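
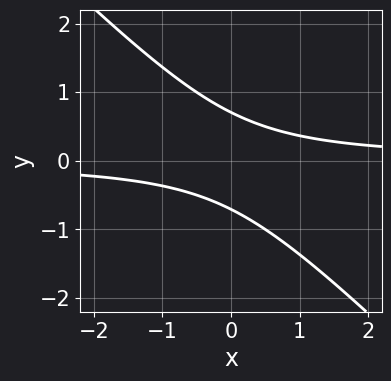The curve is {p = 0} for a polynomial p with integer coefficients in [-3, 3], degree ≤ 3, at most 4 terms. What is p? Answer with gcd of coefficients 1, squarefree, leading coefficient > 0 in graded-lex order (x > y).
2*x*y + 2*y^2 - 1

First, the degree is 2 — no degree-1 curve has this shape.
Then, observable constraints: it misses every integer gridline on the x-axis.
Finally, together with the visible shape, these determine p as stated.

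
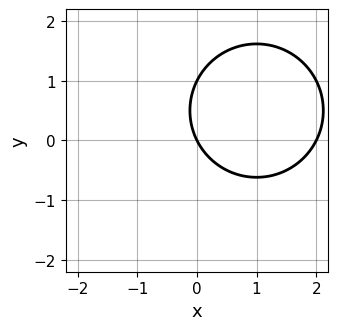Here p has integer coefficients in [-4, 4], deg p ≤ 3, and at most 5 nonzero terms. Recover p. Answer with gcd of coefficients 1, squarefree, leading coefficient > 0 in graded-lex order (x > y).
(a) deg p = 2. No degree-1 curve has this shape.
(b) Checking where it meets the axes: the x-axis gridline crossings are at x ∈ {0, 2}; the y-axis gridline crossings are at y ∈ {0, 1}.
(c) Solving for integer coefficients yields p as stated.

x^2 + y^2 - 2*x - y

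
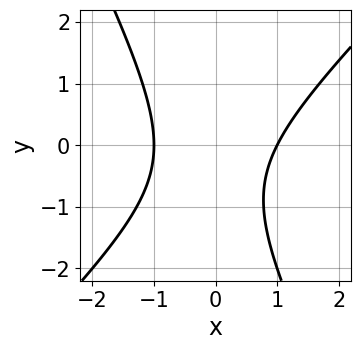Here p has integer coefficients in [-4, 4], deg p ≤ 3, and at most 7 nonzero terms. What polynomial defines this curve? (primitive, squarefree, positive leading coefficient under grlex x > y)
First, deg p = 2.
Next, from the axis intercepts and sections: the curve avoids every integer y-axis point in the box; the x-axis gridline crossings are at x ∈ {-1, 1}.
Finally, these observations pin down the coefficients.

2*x^2 - x*y - y^2 - y - 2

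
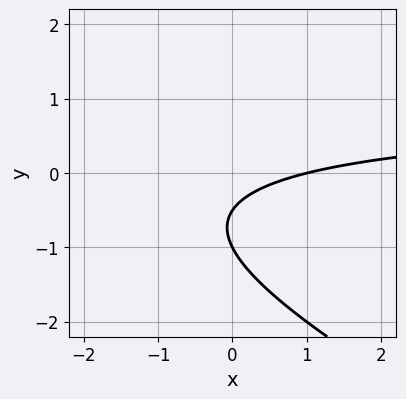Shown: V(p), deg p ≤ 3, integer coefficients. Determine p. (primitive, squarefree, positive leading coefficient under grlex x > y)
deg p = 2. The shape is more complex than any degree-1 curve.
Against the integer gridlines: one x-axis crossing is at x = 1; it meets the y-axis at y = -1 (among the integer gridlines).
Fitting integer coefficients to these (and the overall shape) gives p.

x*y + 2*y^2 - x + 3*y + 1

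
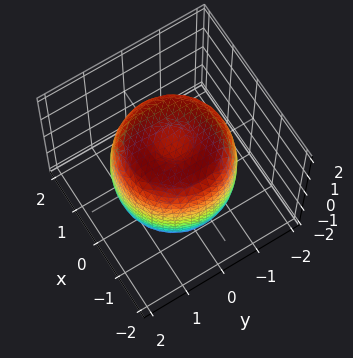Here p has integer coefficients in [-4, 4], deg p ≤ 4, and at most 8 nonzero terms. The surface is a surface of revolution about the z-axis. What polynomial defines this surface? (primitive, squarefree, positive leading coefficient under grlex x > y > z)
deg p = 4. No degree-3 surface has this shape.
Symmetry: the surface is invariant under rotation about z: p = q(x² + y², z).
From the visible intercepts: a circular section at z = 0 has radius between 1 and 2.
Assembling these constraints gives the stated polynomial.

2*x^4 + 4*x^2*y^2 + 2*y^4 - 3*x^2 - 3*y^2 + 2*z^2 - 3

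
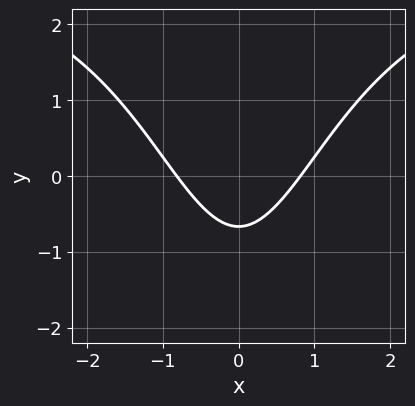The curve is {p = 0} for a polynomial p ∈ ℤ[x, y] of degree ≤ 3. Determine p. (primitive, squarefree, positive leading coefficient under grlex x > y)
The degree is 3 — a generic line meets the curve in up to 3 points.
Symmetries: the x ↦ −x reflection is a symmetry, so x appears only in even powers.
These observations pin down the coefficients.

x^2*y - 3*x^2 + 3*y + 2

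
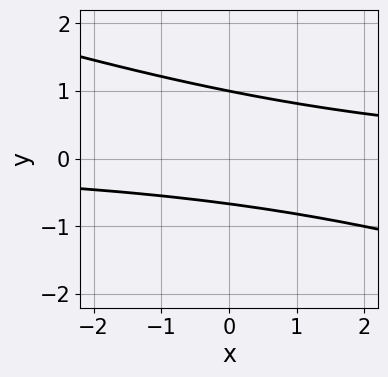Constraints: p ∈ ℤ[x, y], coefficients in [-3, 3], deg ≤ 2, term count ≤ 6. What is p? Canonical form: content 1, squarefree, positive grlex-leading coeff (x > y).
x*y + 3*y^2 - y - 2

(a) Degree: a generic line meets the curve in up to 2 points, so deg p = 2.
(b) Reading off the gridlines: one y-axis crossing is at y = 1; the curve avoids every integer x-axis point in the box.
(c) Putting this together gives p.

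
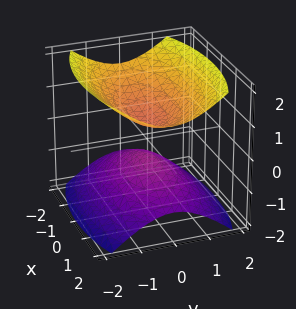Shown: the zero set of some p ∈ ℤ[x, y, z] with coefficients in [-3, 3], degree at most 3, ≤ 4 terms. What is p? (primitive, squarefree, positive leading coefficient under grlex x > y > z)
x^2 + 3*y^2 - 3*z^2 + 1

(a) The picture has 2 separate pieces. Treating them together as one polynomial.
(b) The degree is 2 — two separate bowl-shaped sheets opening away from each other; a quadric.
(c) Symmetries: it's symmetric under y → −y, forcing even powers of y; the z ↦ −z reflection is a symmetry, so z appears only in even powers; it's symmetric under x → −x, forcing even powers of x.
(d) From the visible intercepts: it misses every integer gridline on the x-axis; the surface avoids every integer y-axis point in the box.
(e) These observations pin down the coefficients.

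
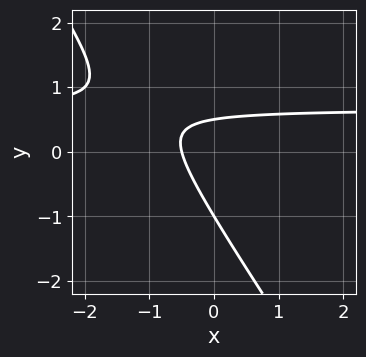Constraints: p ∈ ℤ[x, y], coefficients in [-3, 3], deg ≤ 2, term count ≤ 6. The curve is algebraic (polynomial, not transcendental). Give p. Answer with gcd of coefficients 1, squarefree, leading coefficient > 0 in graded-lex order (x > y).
3*x*y + 2*y^2 - 2*x + y - 1

(a) deg p = 2. No degree-1 curve has this shape.
(b) Reading off the gridlines: it meets the y-axis at y = -1 (among the integer gridlines).
(c) Matching integer coefficients to the picture gives p.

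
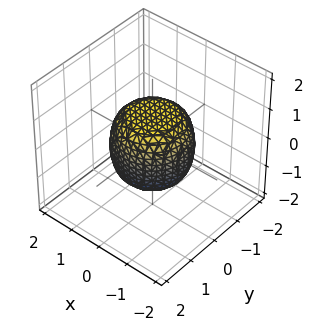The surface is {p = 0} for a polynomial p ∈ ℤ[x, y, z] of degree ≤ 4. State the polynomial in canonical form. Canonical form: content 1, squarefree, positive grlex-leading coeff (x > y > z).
(a) deg p = 4.
(b) Symmetries: the z-axis is an axis of rotation, so x and y enter only as x² + y².
(c) From the axis intercepts and sections: a circular section at z = 0 has radius between 1 and 2; among the integer gridlines, it crosses the z-axis at z ∈ {-1, 1}.
(d) The integer polynomial consistent with all of this is the stated p.

2*x^4 + 4*x^2*y^2 + 2*y^4 - x^2 - y^2 + 2*z^2 - 2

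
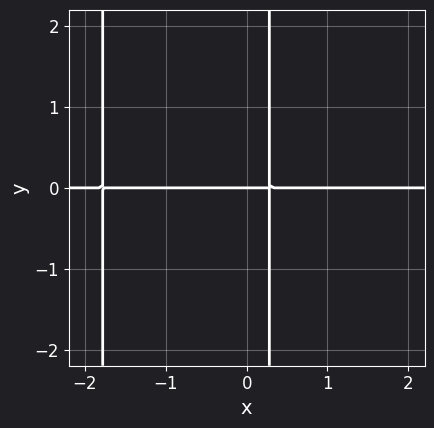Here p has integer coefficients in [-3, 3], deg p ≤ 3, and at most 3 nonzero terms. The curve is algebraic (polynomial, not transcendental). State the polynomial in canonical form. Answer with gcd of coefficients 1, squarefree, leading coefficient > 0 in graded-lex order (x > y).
2*x^2*y + 3*x*y - y

1. Degree: the shape is more complex than any degree-2 curve, so deg p = 3.
2. Against the integer gridlines: one y-axis crossing is at y = 0; every point of the x-axis in the box is on the curve.
3. These observations pin down the coefficients.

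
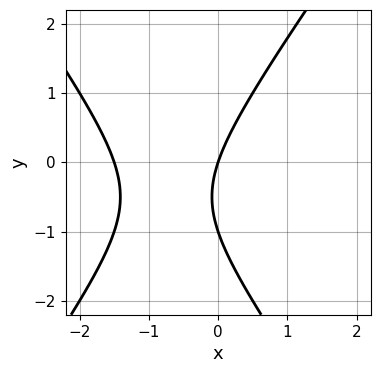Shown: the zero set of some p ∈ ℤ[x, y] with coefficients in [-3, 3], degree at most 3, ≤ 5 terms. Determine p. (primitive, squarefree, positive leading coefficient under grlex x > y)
2*x^2 - y^2 + 3*x - y

(a) The degree is 2 — a generic line meets the curve in up to 2 points.
(b) From the visible intercepts: the y-axis gridline crossings are at y ∈ {-1, 0}; one x-axis crossing is at x = 0.
(c) Putting this together gives p.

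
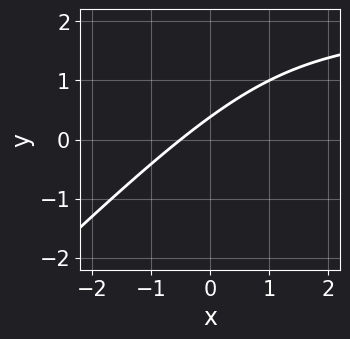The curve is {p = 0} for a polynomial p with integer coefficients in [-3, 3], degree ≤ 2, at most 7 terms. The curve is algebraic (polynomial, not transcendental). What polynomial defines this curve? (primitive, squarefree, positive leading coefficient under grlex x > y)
x*y - y^2 - 2*x + 3*y - 1

First, the degree is 2 — the shape is more complex than any degree-1 curve.
Finally, putting this together gives p.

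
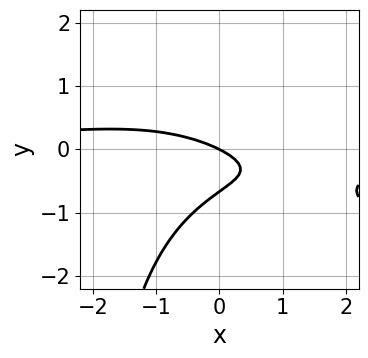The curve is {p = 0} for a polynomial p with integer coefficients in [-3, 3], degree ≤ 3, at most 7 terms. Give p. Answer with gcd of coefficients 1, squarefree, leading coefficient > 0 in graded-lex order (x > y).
x^2*y + x*y^2 + 3*y^2 + x + 2*y

1. deg p = 3. No degree-2 curve has this shape.
2. Reading off the gridlines: it meets the y-axis at y = 0 (among the integer gridlines); it meets the x-axis at x = 0 (among the integer gridlines).
3. Putting this together gives p.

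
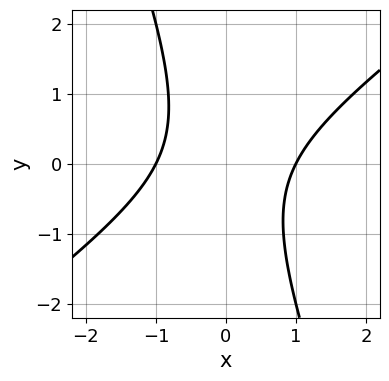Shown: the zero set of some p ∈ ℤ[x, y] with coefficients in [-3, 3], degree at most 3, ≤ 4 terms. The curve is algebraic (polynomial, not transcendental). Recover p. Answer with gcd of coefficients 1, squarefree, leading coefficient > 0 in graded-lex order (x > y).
First, the degree is 2 — no degree-1 curve has this shape.
Then, observable constraints: among the integer gridlines, it crosses the x-axis at x ∈ {-1, 1}; no y-intercept at any integer in the box.
Finally, assembling these constraints gives the stated polynomial.

2*x^2 - 2*x*y - y^2 - 2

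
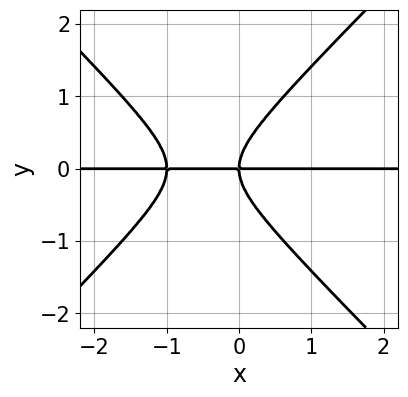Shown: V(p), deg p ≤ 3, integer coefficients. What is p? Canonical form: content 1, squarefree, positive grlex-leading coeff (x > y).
x^2*y - y^3 + x*y

(a) The degree is 3 — no degree-2 curve has this shape.
(b) Observable constraints: it crosses the y-axis at the gridline y = 0; every point of the x-axis in the box is on the curve.
(c) Putting this together gives p.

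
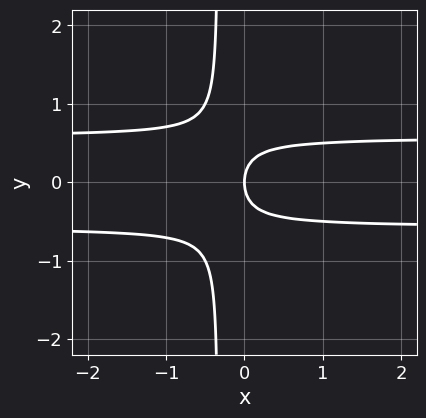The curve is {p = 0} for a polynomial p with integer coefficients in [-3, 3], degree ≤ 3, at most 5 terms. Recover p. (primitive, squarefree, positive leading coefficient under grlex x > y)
1. The degree is 3 — no degree-2 curve has this shape.
2. Symmetries: the y ↦ −y reflection is a symmetry, so y appears only in even powers.
3. Observable constraints: it crosses the x-axis at the gridline x = 0; it crosses the y-axis at the gridline y = 0.
4. These observations pin down the coefficients.

3*x*y^2 + y^2 - x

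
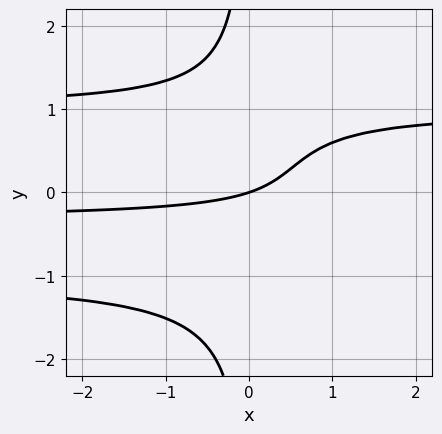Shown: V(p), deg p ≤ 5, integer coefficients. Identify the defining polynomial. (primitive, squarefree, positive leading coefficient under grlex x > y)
1. Degree: the shape is more complex than any degree-3 curve, so deg p = 4.
2. Against the integer gridlines: it meets the y-axis at y = 0 (among the integer gridlines); it meets the x-axis at x = 0 (among the integer gridlines).
3. Together with the visible shape, these determine p as stated.

3*x*y^3 + x*y^2 - 3*x*y - x + 3*y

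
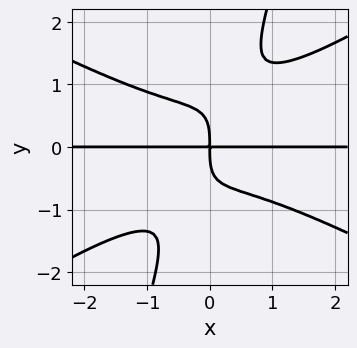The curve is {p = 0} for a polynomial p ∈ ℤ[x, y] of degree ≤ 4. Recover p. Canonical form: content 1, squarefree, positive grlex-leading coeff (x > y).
(a) deg p = 4.
(b) Reading off the gridlines: every point of the x-axis in the box is on the curve.
(c) Solving for integer coefficients yields p as stated.

x^3*y - 3*x*y^3 + y^4 + 2*x*y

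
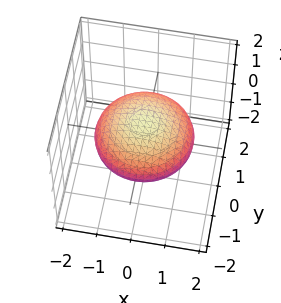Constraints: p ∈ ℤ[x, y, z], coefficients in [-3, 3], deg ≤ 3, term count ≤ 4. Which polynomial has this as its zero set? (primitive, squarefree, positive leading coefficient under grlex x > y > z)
x^2 + y^2 + 3*z^2 - 2

1. Degree: a closed, bounded, convex surface; a quadric, so deg p = 2.
2. Symmetries: mirror symmetry z ↦ −z ⇒ only even powers of z; the z-axis is an axis of rotation, so x and y enter only as x² + y².
3. Checking where it meets the axes: a circular section at z = 0 has radius between 1 and 2.
4. Fitting integer coefficients to these (and the overall shape) gives p.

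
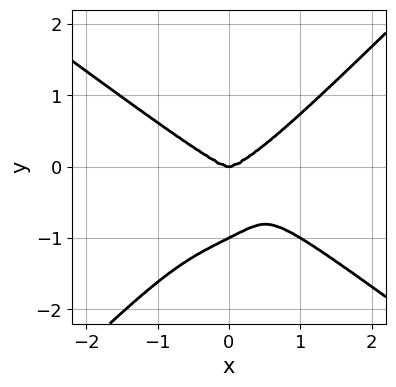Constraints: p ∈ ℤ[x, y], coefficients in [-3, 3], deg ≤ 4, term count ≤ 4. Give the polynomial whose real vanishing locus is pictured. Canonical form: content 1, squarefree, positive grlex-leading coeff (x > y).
x^4 + x*y^3 - 2*y^4 - 2*y^3

deg p = 4. A generic line meets the curve in up to 4 points.
Checking where it meets the axes: it meets the x-axis at x = 0 (among the integer gridlines); the y-axis gridline crossings are at y ∈ {-1, 0}.
Putting this together gives p.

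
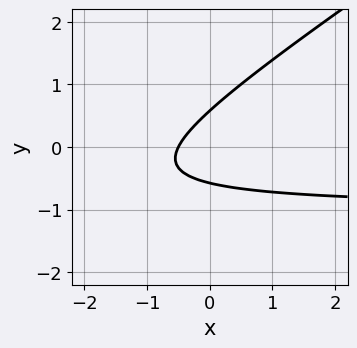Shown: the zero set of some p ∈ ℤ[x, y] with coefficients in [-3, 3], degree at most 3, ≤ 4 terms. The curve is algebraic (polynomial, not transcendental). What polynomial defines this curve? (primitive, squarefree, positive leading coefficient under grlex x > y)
2*x*y - 3*y^2 + 2*x + 1

First, the degree is 2 — no degree-1 curve has this shape.
Finally, the integer polynomial consistent with all of this is the stated p.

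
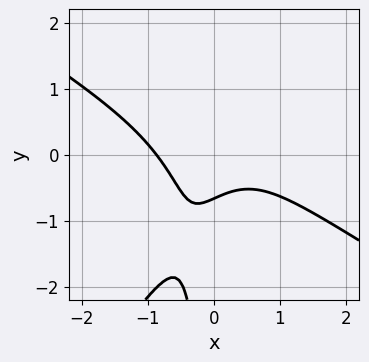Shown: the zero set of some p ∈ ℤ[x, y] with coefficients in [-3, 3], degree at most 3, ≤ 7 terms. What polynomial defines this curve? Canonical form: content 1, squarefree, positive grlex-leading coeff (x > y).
3*x^3 + 3*x^2*y - 3*x*y^2 + 3*y + 2

1. The degree is 3 — no degree-2 curve has this shape.
2. Solving for integer coefficients yields p as stated.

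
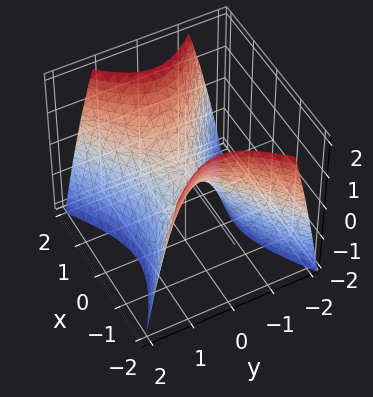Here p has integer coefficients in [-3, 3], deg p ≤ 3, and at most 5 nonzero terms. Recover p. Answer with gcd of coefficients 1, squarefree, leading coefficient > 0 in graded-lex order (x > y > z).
2*x^2 - 3*y^2 - 2*z

First, deg p = 2.
Then, symmetries: it's symmetric under y → −y, forcing even powers of y; the x ↦ −x reflection is a symmetry, so x appears only in even powers.
Next, observable constraints: it meets the z-axis at z = 0 (among the integer gridlines); it meets the x-axis at x = 0 (among the integer gridlines).
Finally, together with the visible shape, these determine p as stated.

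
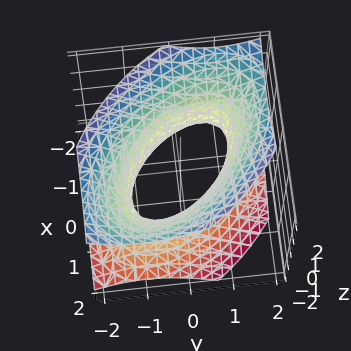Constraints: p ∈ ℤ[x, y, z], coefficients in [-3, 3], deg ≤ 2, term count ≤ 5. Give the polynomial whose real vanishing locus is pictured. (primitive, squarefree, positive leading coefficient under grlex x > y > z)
First, degree: a generic line meets the surface in up to 2 points, so deg p = 2.
Then, observable constraints: among the integer gridlines, it crosses the x-axis at x ∈ {-1, 1}; no z-intercept at any integer in the box; among the integer gridlines, it crosses the y-axis at y ∈ {-1, 1}.
Finally, fitting integer coefficients to these (and the overall shape) gives p.

x^2 + x*y + y^2 - z^2 - 1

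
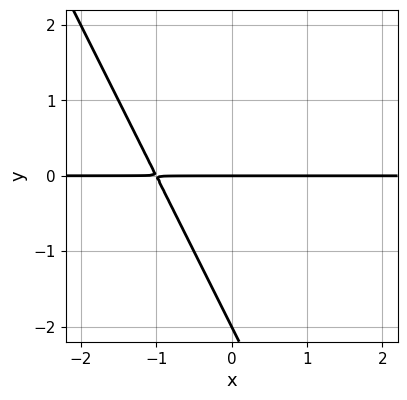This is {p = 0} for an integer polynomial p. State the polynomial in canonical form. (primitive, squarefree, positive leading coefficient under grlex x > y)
2*x*y + y^2 + 2*y

(a) The degree is 2 — no degree-1 curve has this shape.
(b) Against the integer gridlines: the y-axis gridline crossings are at y ∈ {-2, 0}; the visible x-axis segment lies entirely on the curve.
(c) Matching integer coefficients to the picture gives p.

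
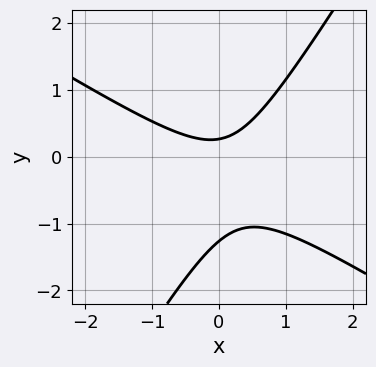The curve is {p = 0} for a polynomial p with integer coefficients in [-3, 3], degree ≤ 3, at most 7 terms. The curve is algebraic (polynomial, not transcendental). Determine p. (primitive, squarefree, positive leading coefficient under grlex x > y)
1. deg p = 2. A generic line meets the curve in up to 2 points.
2. Checking where it meets the axes: no x-intercept at any integer in the box.
3. Putting this together gives p.

3*x^2 + 3*x*y - 3*y^2 - 3*y + 1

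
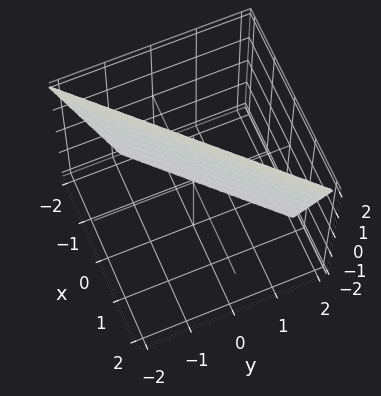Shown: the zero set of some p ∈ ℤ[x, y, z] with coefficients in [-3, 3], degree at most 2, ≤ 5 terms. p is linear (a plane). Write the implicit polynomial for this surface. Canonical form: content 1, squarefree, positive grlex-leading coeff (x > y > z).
(a) deg p = 1. The surface is flat (a plane).
(b) From the visible intercepts: one z-axis crossing is at z = 2.
(c) Assembling these constraints gives the stated polynomial.

3*x - 3*y - z + 2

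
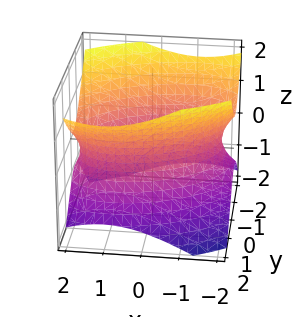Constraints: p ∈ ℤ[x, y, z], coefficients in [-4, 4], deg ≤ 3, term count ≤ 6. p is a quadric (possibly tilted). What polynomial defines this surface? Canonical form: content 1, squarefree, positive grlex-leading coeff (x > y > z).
1. deg p = 2.
2. From the axis intercepts and sections: no z-intercept at any integer in the box.
3. Solving for integer coefficients yields p as stated.

x^2 - x*y + 2*y^2 - 2*z^2 - 3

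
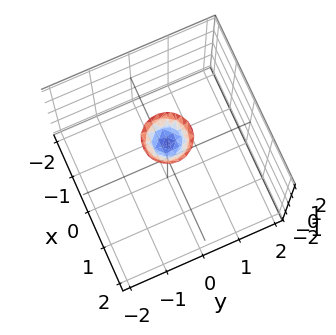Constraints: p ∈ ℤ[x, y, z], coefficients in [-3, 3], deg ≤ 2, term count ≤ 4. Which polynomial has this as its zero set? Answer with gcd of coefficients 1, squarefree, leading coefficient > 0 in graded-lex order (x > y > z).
The degree is 2 — a generic line meets the surface in up to 2 points.
Symmetries: the z-axis is an axis of rotation, so x and y enter only as x² + y².
Against the integer gridlines: the surface avoids every integer y-axis point in the box; a circular section at z = 2 has radius between 0 and 1.
These observations pin down the coefficients.

3*x^2 + 3*y^2 - 2*z + 3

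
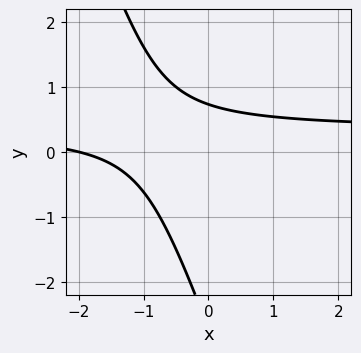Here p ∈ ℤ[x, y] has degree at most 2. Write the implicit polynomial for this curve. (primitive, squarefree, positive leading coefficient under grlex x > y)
3*x*y + y^2 - x + 2*y - 2

1. The degree is 2 — the shape is more complex than any degree-1 curve.
2. Checking where it meets the axes: one x-axis crossing is at x = -2.
3. Matching integer coefficients to the picture gives p.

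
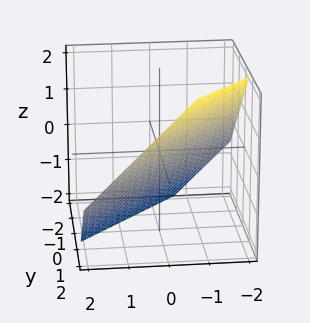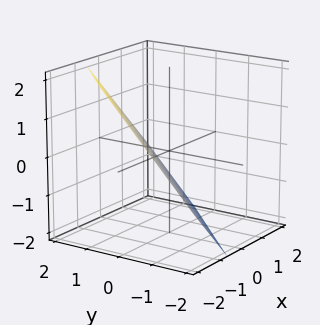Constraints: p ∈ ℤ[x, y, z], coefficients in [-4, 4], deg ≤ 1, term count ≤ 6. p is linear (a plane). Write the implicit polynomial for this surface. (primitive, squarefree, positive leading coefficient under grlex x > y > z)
3*x - 3*y + 3*z + 2

First, deg p = 1. The surface is flat (a plane).
Finally, solving for integer coefficients yields p as stated.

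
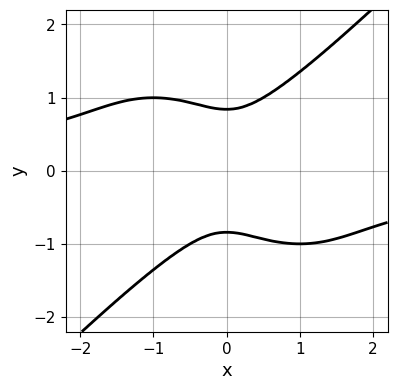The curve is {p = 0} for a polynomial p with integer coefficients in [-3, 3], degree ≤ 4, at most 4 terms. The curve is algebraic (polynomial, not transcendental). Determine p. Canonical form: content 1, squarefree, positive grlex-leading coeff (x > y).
(a) Degree: a generic line meets the curve in up to 4 points, so deg p = 4.
(b) Reading off the gridlines: the curve avoids every integer x-axis point in the box.
(c) Assembling these constraints gives the stated polynomial.

2*x^3*y - 2*y^4 + 3*x^2 + 1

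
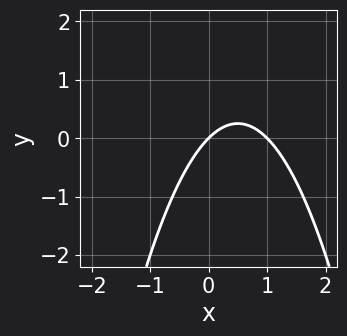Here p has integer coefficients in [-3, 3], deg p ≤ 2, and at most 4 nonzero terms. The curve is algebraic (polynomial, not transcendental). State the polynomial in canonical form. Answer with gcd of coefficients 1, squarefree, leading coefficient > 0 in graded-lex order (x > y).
x^2 - x + y

Degree: a generic line meets the curve in up to 2 points, so deg p = 2.
Reading off the gridlines: the x-axis gridline crossings are at x ∈ {0, 1}; it meets the y-axis at y = 0 (among the integer gridlines).
The integer polynomial consistent with all of this is the stated p.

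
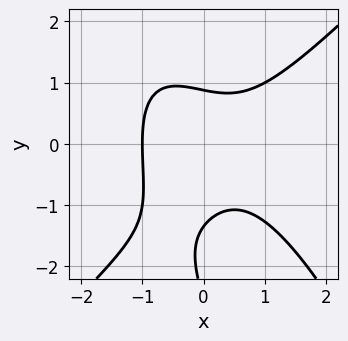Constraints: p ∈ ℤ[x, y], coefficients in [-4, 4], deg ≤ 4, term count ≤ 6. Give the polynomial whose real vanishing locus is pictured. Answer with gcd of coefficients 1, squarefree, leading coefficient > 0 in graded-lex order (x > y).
3*x^3 - 2*x*y^2 - y^3 - 3*y^2 + 3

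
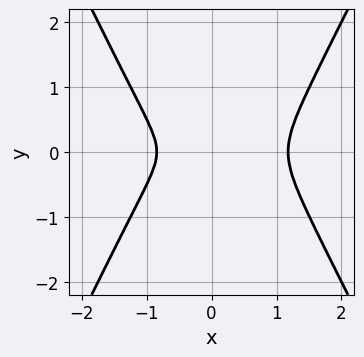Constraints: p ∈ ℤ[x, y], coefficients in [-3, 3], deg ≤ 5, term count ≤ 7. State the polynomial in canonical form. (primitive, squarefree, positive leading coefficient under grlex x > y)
1. Degree: the shape is more complex than any degree-3 curve, so deg p = 4.
2. Symmetries: it's symmetric under y → −y, forcing even powers of y.
3. Matching integer coefficients to the picture gives p.

3*x^4 - x^2*y^2 - x^3 - 3*x^2 - 3*y^2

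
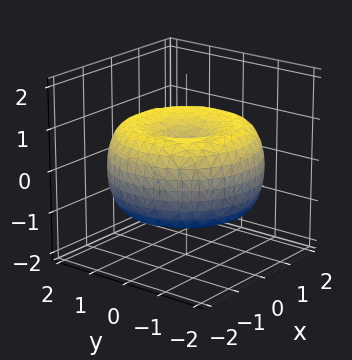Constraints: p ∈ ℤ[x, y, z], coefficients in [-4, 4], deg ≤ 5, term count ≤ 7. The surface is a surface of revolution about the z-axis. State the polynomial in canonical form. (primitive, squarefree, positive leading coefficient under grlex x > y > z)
1. deg p = 4. The shape is more complex than any degree-3 surface.
2. Symmetries: rotational symmetry about the z-axis ⇒ p depends on x, y only through x² + y².
3. Reading off the gridlines: a circular section at z = 0 has radius between 1 and 2.
4. Putting this together gives p.

x^4 + 2*x^2*y^2 + y^4 - 3*x^2 - 3*y^2 + 3*z^2 - 1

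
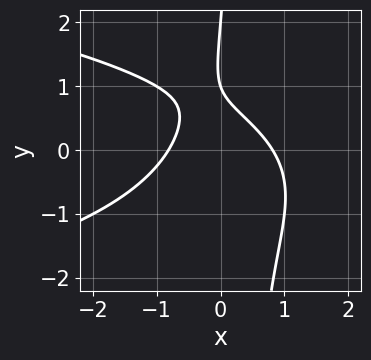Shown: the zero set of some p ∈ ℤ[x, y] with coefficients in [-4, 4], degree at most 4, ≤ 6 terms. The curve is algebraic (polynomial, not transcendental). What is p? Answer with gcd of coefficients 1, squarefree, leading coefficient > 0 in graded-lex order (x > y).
1. deg p = 3. A generic line meets the curve in up to 3 points.
2. Against the integer gridlines: the y-axis gridline crossings are at y ∈ {1, 2}.
3. Solving for integer coefficients yields p as stated.

3*x*y^2 + 3*x^2 - y^2 + 3*y - 2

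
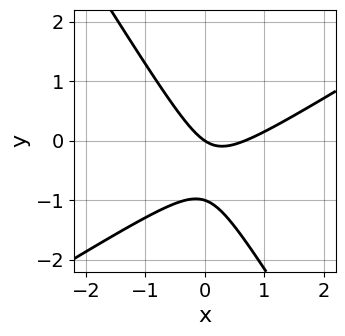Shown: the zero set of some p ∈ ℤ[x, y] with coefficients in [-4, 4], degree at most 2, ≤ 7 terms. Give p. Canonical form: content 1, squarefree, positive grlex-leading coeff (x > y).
Degree: a generic line meets the curve in up to 2 points, so deg p = 2.
Observable constraints: the y-axis gridline crossings are at y ∈ {-1, 0}; it meets the x-axis at x = 0 (among the integer gridlines).
Assembling these constraints gives the stated polynomial.

3*x^2 - 3*x*y - 3*y^2 - 2*x - 3*y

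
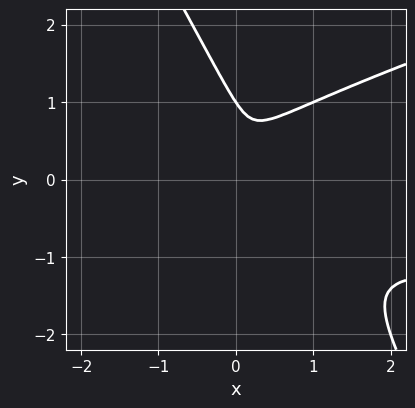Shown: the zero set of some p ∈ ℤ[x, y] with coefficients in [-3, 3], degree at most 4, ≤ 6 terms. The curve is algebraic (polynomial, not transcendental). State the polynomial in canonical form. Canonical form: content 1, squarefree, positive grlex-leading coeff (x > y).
First, the degree is 3 — a generic line meets the curve in up to 3 points.
Next, from the axis intercepts and sections: one y-axis crossing is at y = 1.
Finally, fitting integer coefficients to these (and the overall shape) gives p.

x^2*y - 3*x*y^2 - 2*y^3 + 2*x^2 + 2*y^2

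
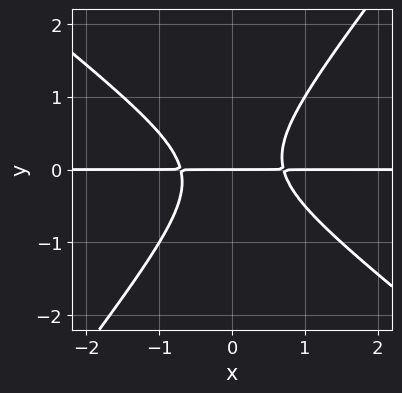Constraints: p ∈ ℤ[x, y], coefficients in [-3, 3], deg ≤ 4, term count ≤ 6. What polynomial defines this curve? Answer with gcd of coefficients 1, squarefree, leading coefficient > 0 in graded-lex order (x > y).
First, degree: no degree-2 curve has this shape, so deg p = 3.
Then, checking where it meets the axes: it meets the y-axis at y = 0 (among the integer gridlines); the visible x-axis segment lies entirely on the curve.
Finally, these observations pin down the coefficients.

2*x^2*y + x*y^2 - 2*y^3 - y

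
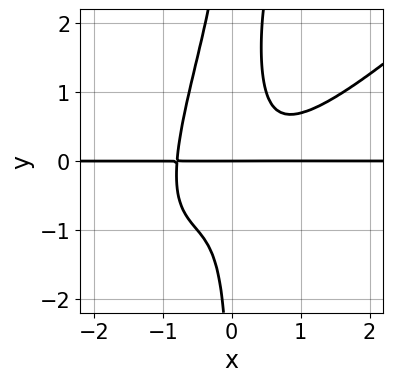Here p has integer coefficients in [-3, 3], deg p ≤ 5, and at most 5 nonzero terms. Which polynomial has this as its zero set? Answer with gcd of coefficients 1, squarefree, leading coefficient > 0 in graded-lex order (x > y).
2*x^3*y - 3*x^2*y^2 + x*y^3 - 2*x*y^2 + y

First, the degree is 4 — the shape is more complex than any degree-3 curve.
Then, from the axis intercepts and sections: one y-axis crossing is at y = 0; the visible x-axis segment lies entirely on the curve.
Finally, together with the visible shape, these determine p as stated.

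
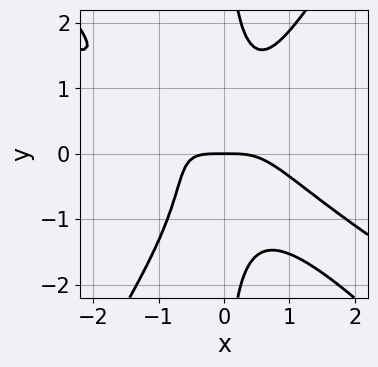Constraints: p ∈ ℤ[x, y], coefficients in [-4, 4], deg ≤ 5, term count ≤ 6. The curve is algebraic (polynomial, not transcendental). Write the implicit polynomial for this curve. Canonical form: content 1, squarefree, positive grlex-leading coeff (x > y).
x^4 + 2*x^3*y - x*y^3 + y

deg p = 4. The shape is more complex than any degree-3 curve.
Reading off the gridlines: it crosses the x-axis at the gridline x = 0; it crosses the y-axis at the gridline y = 0.
Assembling these constraints gives the stated polynomial.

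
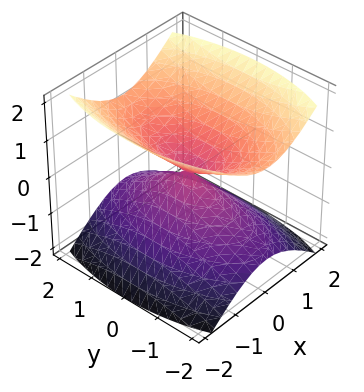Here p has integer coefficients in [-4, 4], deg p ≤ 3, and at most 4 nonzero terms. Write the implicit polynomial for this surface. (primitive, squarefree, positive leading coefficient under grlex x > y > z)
(a) I count 2 distinct pieces. They look like related sheets of one shape, so recover p as a whole.
(b) Degree: two nappes meeting at a single point; a quadric, so deg p = 2.
(c) Symmetries: the z ↦ −z reflection is a symmetry, so z appears only in even powers; it's symmetric under y → −y, forcing even powers of y; mirror symmetry x ↦ −x ⇒ only even powers of x.
(d) From the visible intercepts: it meets the x-axis at x = 0 (among the integer gridlines); it meets the z-axis at z = 0 (among the integer gridlines).
(e) Fitting integer coefficients to these (and the overall shape) gives p.

3*x^2 + y^2 - 3*z^2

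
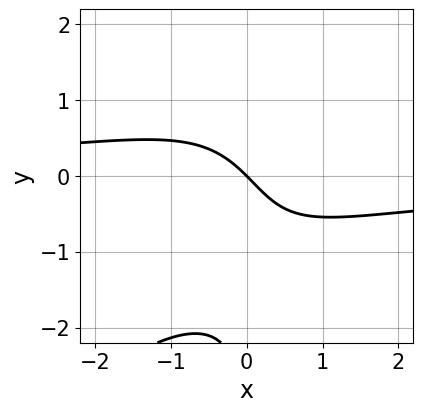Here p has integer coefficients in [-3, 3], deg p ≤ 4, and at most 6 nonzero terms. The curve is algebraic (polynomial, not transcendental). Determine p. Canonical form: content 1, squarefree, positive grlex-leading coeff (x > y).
First, deg p = 3.
Next, reading off the gridlines: one y-axis crossing is at y = 0; one x-axis crossing is at x = 0.
Finally, together with the visible shape, these determine p as stated.

2*x^2*y - 2*x*y^2 + y^2 + 3*x + 3*y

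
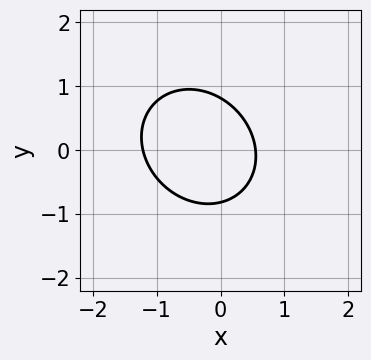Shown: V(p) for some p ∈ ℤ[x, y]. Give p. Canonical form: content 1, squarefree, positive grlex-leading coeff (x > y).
1. The degree is 2 — the shape is more complex than any degree-1 curve.
2. Putting this together gives p.

3*x^2 + x*y + 3*y^2 + 2*x - 2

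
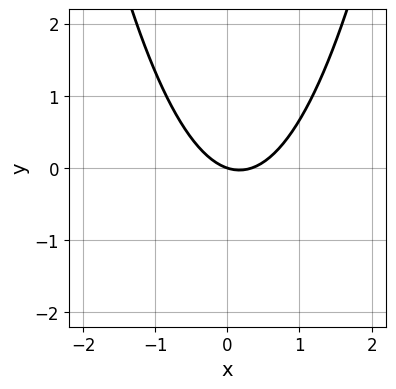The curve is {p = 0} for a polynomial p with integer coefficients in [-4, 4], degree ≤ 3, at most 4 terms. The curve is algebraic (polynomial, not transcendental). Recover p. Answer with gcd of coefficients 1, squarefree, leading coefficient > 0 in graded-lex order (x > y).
3*x^2 - x - 3*y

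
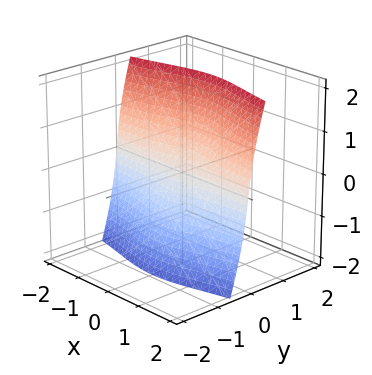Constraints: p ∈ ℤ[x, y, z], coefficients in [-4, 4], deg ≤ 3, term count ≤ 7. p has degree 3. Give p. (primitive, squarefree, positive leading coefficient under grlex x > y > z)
3*x^2*y + 3*y*z^2 - z^3 + 2*y - 2*z

deg p = 3. No degree-2 surface has this shape.
Against the integer gridlines: it meets the z-axis at z = 0 (among the integer gridlines); every point of the x-axis in the box is on the surface; it crosses the y-axis at the gridline y = 0.
Assembling these constraints gives the stated polynomial.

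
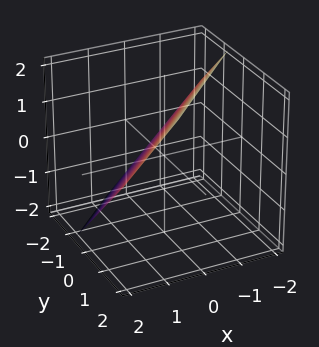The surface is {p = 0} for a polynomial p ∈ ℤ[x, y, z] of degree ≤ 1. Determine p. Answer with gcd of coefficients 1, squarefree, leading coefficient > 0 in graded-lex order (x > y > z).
3*x - 3*y + 3*z - 2

1. The degree is 1 — the surface is flat (a plane).
2. The integer polynomial consistent with all of this is the stated p.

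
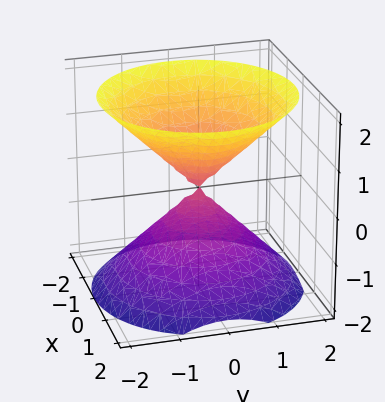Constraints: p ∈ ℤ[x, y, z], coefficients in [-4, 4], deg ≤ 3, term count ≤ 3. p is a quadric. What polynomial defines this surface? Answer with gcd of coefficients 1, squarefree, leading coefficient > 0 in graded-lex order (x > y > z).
The picture has 2 separate pieces.
The degree is 2 — two nappes meeting at a single point; a quadric.
Symmetry: the z-axis is an axis of rotation, so x and y enter only as x² + y²; the z ↦ −z reflection is a symmetry, so z appears only in even powers.
Observable constraints: one x-axis crossing is at x = 0; it crosses the y-axis at the gridline y = 0; one z-axis crossing is at z = 0; a circular section at z = 1 has radius exactly 1.
Solving for integer coefficients yields p as stated.

x^2 + y^2 - z^2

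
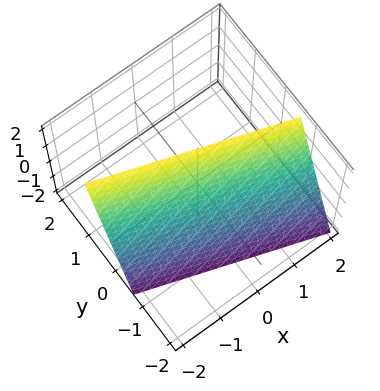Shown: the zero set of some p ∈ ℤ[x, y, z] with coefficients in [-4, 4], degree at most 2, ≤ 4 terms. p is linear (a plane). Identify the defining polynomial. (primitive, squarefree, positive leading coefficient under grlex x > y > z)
x + 3*y - z + 2

1. deg p = 1. The surface is flat (a plane).
2. Against the integer gridlines: one z-axis crossing is at z = 2; one x-axis crossing is at x = -2.
3. Solving for integer coefficients yields p as stated.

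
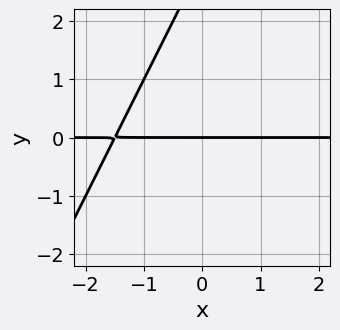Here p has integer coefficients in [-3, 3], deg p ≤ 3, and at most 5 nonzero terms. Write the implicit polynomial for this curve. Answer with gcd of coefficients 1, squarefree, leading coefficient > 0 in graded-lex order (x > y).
deg p = 2.
From the visible intercepts: it crosses the y-axis at the gridline y = 0; the visible x-axis segment lies entirely on the curve.
Matching integer coefficients to the picture gives p.

2*x*y - y^2 + 3*y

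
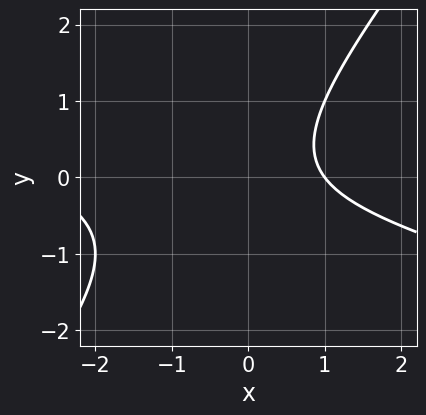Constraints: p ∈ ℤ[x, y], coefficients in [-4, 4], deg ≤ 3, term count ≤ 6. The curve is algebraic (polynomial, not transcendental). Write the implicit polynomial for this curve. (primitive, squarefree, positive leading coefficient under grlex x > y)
x^2 + 3*x*y - 3*y^2 + 2*x - 3

(a) deg p = 2. No degree-1 curve has this shape.
(b) Reading off the gridlines: it misses every integer gridline on the y-axis; it crosses the x-axis at the gridline x = 1.
(c) Assembling these constraints gives the stated polynomial.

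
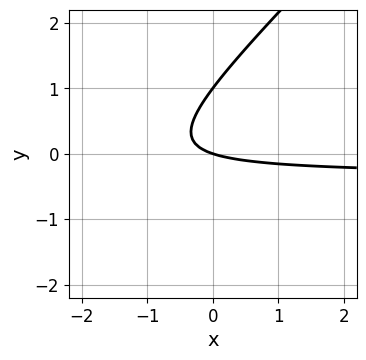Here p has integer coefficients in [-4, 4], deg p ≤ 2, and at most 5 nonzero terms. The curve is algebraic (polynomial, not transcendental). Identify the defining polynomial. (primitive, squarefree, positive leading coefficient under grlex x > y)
1. The degree is 2 — the shape is more complex than any degree-1 curve.
2. Checking where it meets the axes: among the integer gridlines, it crosses the y-axis at y ∈ {0, 1}; one x-axis crossing is at x = 0.
3. These observations pin down the coefficients.

3*x*y - 3*y^2 + x + 3*y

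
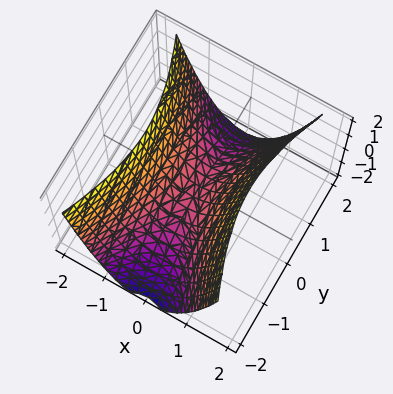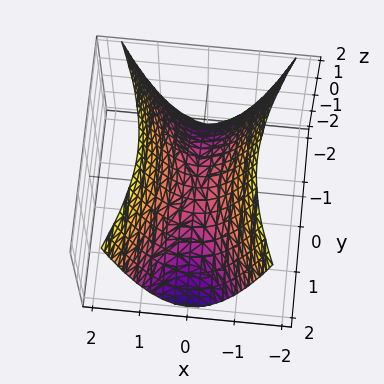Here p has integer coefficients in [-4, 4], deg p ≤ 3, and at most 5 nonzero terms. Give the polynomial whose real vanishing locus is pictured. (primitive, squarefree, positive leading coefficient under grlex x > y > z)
3*x^2 - y^2 - 2*z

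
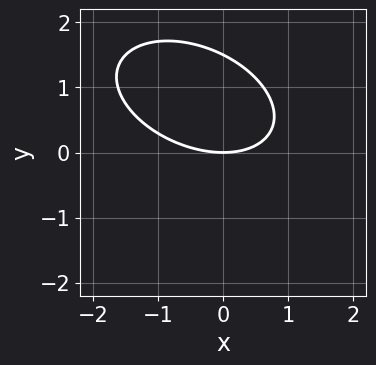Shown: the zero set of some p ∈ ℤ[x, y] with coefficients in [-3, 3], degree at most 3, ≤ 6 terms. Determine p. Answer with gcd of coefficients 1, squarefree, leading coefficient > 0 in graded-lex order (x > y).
x^2 + x*y + 2*y^2 - 3*y

(a) deg p = 2.
(b) Observable constraints: it crosses the x-axis at the gridline x = 0; it crosses the y-axis at the gridline y = 0.
(c) The integer polynomial consistent with all of this is the stated p.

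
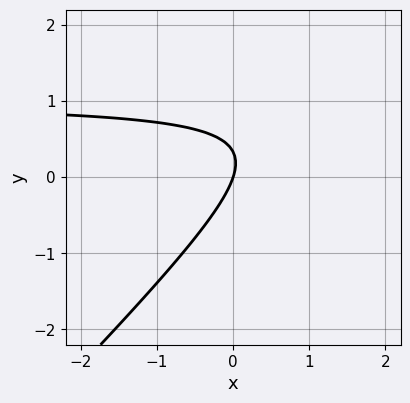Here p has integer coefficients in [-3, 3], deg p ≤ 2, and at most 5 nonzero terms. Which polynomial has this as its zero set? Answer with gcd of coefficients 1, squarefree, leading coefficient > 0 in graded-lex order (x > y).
3*x*y - 3*y^2 - 3*x + y

1. Degree: no degree-1 curve has this shape, so deg p = 2.
2. Against the integer gridlines: it crosses the y-axis at the gridline y = 0; it crosses the x-axis at the gridline x = 0.
3. Assembling these constraints gives the stated polynomial.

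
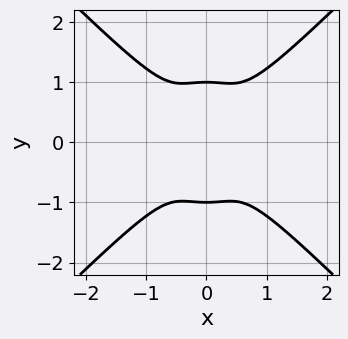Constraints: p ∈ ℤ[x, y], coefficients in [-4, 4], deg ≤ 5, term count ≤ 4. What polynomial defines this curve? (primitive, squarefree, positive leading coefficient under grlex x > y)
3*x^4 - x^2*y^2 - 2*y^4 + 2*y^2

deg p = 4.
Symmetries: it's symmetric under y → −y, forcing even powers of y; mirror symmetry x ↦ −x ⇒ only even powers of x.
Checking where it meets the axes: the y-axis gridline crossings are at y ∈ {-1, 1}.
Matching integer coefficients to the picture gives p.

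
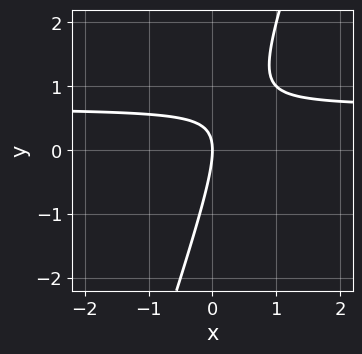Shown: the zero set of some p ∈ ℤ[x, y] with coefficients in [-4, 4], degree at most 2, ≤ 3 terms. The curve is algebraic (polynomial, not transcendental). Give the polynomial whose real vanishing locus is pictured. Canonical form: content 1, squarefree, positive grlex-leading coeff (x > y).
Degree: no degree-1 curve has this shape, so deg p = 2.
Reading off the gridlines: one y-axis crossing is at y = 0; it crosses the x-axis at the gridline x = 0.
Assembling these constraints gives the stated polynomial.

3*x*y - y^2 - 2*x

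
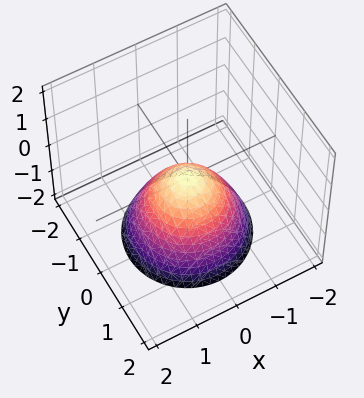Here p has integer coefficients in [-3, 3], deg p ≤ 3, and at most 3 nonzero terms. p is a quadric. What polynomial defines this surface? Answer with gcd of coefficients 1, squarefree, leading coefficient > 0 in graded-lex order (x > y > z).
x^2 + y^2 + z

(a) The degree is 2 — a paraboloid; a quadric.
(b) Symmetry: every cross-section ⟂ z is a circle, so x, y appear only via x² + y².
(c) Checking where it meets the axes: one y-axis crossing is at y = 0; it crosses the z-axis at the gridline z = 0; it meets the x-axis at x = 0 (among the integer gridlines).
(d) Fitting integer coefficients to these (and the overall shape) gives p.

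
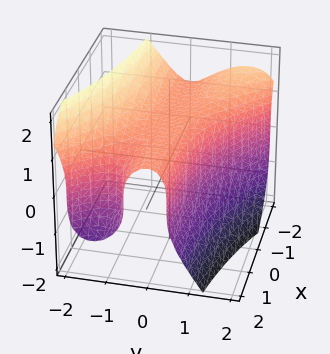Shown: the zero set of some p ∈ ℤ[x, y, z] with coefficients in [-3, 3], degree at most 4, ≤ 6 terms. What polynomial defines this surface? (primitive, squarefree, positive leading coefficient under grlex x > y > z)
(a) Degree: the shape is more complex than any degree-2 surface, so deg p = 3.
(b) Against the integer gridlines: the surface avoids every integer x-axis point in the box; it meets the z-axis at z = 1 (among the integer gridlines).
(c) Putting this together gives p.

2*x*y^2 + 2*y^3 + z^3 - 1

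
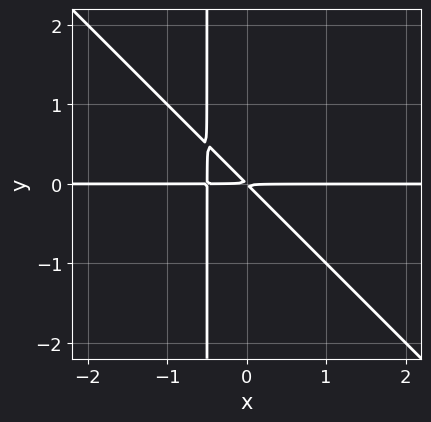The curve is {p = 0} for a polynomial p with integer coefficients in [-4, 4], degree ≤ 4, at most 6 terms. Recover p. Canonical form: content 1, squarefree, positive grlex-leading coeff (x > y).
2*x^2*y + 2*x*y^2 + x*y + y^2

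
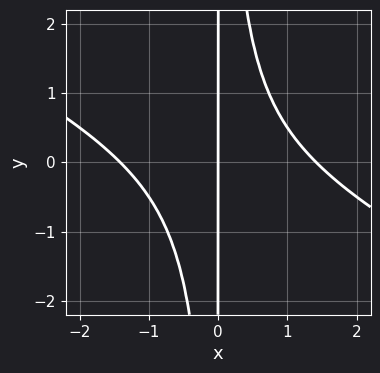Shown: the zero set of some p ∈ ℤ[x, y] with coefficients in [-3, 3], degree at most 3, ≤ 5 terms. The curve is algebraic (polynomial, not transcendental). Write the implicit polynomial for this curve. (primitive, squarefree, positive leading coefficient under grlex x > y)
x^3 + 2*x^2*y - 2*x

deg p = 3. The shape is more complex than any degree-2 curve.
Observable constraints: every point of the y-axis in the box is on the curve; one x-axis crossing is at x = 0.
These observations pin down the coefficients.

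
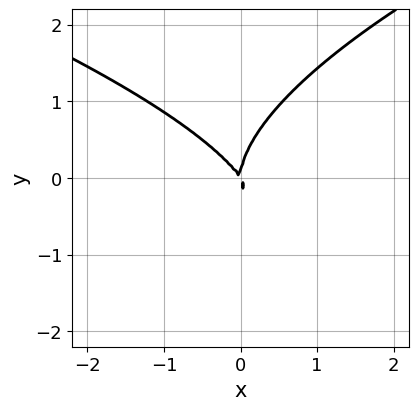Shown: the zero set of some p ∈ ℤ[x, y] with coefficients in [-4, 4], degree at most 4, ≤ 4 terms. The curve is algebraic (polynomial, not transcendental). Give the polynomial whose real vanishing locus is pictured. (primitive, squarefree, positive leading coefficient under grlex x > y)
(a) Degree: the shape is more complex than any degree-2 curve, so deg p = 3.
(b) Observable constraints: it crosses the x-axis at the gridline x = 0; it meets the y-axis at y = 0 (among the integer gridlines).
(c) Fitting integer coefficients to these (and the overall shape) gives p.

2*y^3 - 3*x^2 - 2*x*y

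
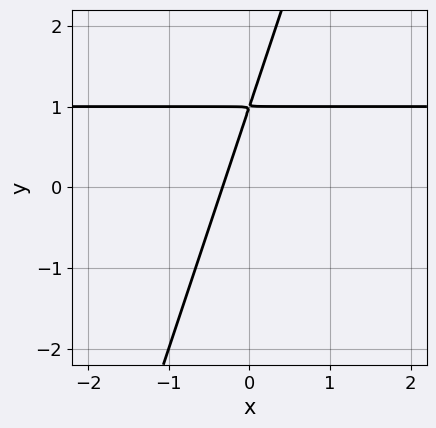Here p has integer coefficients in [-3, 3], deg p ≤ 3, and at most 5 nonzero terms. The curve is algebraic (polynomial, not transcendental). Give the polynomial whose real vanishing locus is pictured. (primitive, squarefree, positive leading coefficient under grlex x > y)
The degree is 2 — no degree-1 curve has this shape.
Matching integer coefficients to the picture gives p.

3*x*y - y^2 - 3*x + 2*y - 1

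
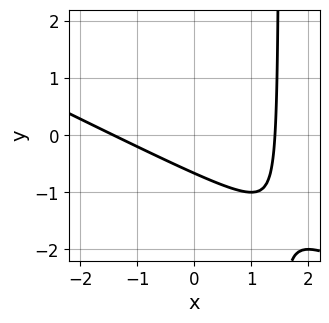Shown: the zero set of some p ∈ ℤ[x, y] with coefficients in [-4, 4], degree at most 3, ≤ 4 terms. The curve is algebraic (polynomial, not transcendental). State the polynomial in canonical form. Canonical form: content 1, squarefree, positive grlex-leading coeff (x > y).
First, deg p = 2. A generic line meets the curve in up to 2 points.
Finally, solving for integer coefficients yields p as stated.

x^2 + 2*x*y - 3*y - 2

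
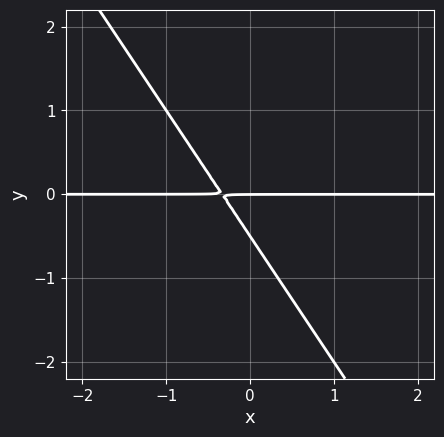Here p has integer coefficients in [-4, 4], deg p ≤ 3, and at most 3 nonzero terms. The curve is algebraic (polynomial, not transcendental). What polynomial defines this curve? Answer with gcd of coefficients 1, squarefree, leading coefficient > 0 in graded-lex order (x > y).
Degree: the shape is more complex than any degree-1 curve, so deg p = 2.
Reading off the gridlines: the visible x-axis segment lies entirely on the curve; one y-axis crossing is at y = 0.
Fitting integer coefficients to these (and the overall shape) gives p.

3*x*y + 2*y^2 + y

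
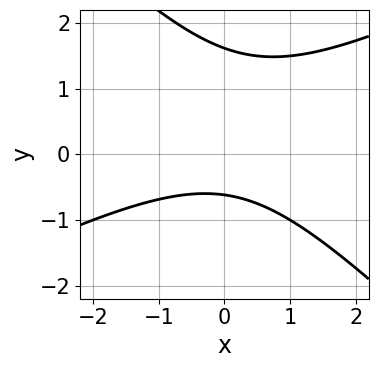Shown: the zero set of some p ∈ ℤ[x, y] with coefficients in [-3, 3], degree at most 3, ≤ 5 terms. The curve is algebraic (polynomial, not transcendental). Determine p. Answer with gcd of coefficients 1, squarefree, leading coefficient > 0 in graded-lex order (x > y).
1. deg p = 2. The shape is more complex than any degree-1 curve.
2. Against the integer gridlines: no x-intercept at any integer in the box.
3. These observations pin down the coefficients.

x^2 - x*y - 2*y^2 + 2*y + 2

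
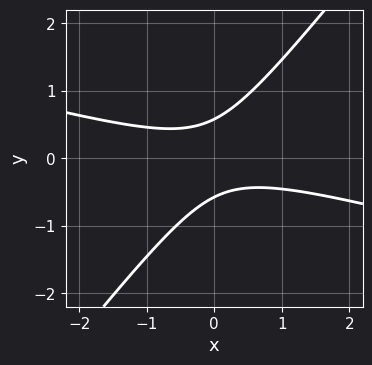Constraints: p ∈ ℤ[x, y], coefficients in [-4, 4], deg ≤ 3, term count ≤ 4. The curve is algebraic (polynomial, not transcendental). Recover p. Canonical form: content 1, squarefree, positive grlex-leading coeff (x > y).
x^2 + 3*x*y - 3*y^2 + 1

First, degree: a generic line meets the curve in up to 2 points, so deg p = 2.
Then, from the axis intercepts and sections: the curve avoids every integer x-axis point in the box.
Finally, putting this together gives p.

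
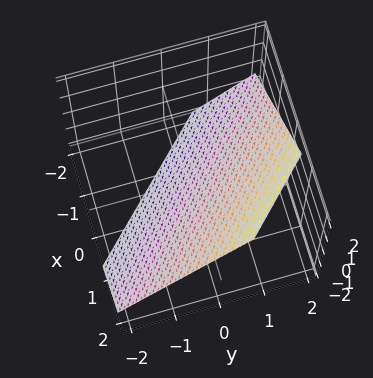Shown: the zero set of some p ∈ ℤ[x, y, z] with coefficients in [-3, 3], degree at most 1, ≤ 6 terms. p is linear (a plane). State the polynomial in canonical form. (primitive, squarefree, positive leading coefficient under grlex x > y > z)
1. Degree: every cross-section is a straight line — this is a plane, so deg p = 1.
2. Putting this together gives p.

3*x + 3*y - 3*z - 2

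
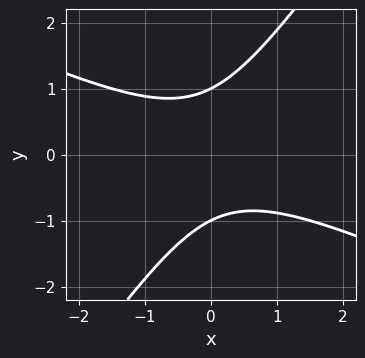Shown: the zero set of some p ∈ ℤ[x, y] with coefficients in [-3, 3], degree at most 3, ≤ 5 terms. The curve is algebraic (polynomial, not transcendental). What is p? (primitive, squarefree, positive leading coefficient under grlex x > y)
1. Degree: no degree-1 curve has this shape, so deg p = 2.
2. Against the integer gridlines: the y-axis gridline crossings are at y ∈ {-1, 1}; the curve avoids every integer x-axis point in the box.
3. The integer polynomial consistent with all of this is the stated p.

2*x^2 + 3*x*y - 3*y^2 + 3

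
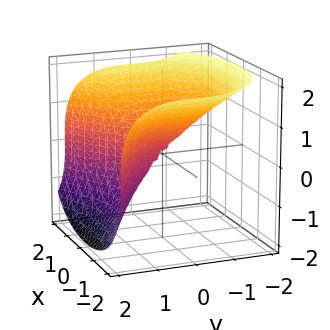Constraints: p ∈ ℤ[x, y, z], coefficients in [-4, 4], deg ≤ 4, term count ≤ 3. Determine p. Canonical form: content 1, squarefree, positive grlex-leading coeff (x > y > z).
2*y^3 + 2*z^3 - 3*x^2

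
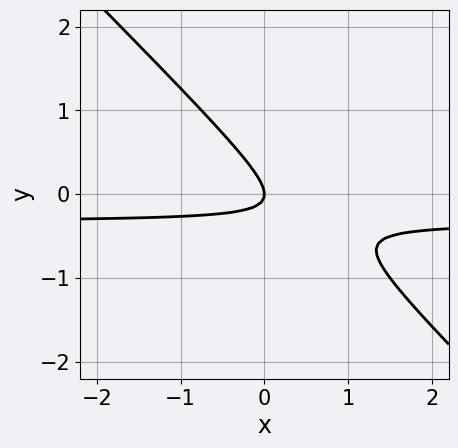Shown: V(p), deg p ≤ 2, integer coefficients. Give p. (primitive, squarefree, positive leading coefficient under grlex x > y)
3*x*y + 3*y^2 + x

First, the degree is 2 — a generic line meets the curve in up to 2 points.
Then, against the integer gridlines: it crosses the y-axis at the gridline y = 0; it meets the x-axis at x = 0 (among the integer gridlines).
Finally, solving for integer coefficients yields p as stated.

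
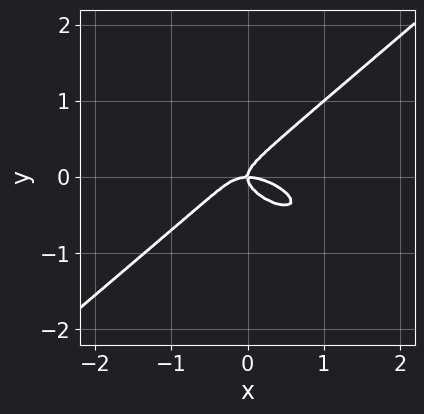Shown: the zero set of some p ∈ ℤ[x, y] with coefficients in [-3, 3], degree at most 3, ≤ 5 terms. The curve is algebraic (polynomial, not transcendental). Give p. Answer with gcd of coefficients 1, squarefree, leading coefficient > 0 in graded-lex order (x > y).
x^3 + x^2*y - 3*y^3 + x*y

(a) The degree is 3 — no degree-2 curve has this shape.
(b) From the visible intercepts: one x-axis crossing is at x = 0; it meets the y-axis at y = 0 (among the integer gridlines).
(c) Fitting integer coefficients to these (and the overall shape) gives p.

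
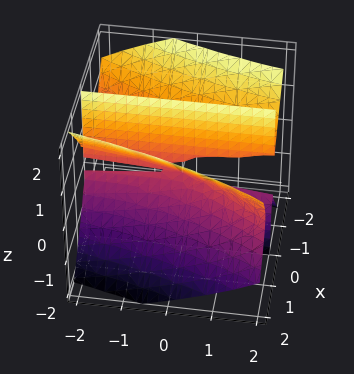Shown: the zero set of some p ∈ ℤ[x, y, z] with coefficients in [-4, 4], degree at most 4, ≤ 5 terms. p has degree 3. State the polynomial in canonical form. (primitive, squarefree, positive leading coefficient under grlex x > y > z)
3*x^3 - 2*x^2*y - 3*x*z^2

1. Degree: the shape is more complex than any degree-2 surface, so deg p = 3.
2. Observable constraints: it meets the x-axis at x = 0 (among the integer gridlines); every point of the y-axis in the box is on the surface; the visible z-axis segment lies entirely on the surface.
3. Solving for integer coefficients yields p as stated.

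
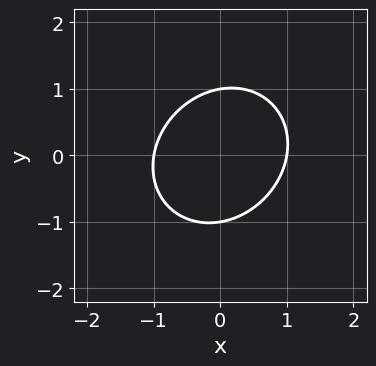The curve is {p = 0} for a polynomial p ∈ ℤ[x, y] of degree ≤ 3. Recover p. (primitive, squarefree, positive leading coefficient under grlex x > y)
Degree: no degree-1 curve has this shape, so deg p = 2.
Against the integer gridlines: among the integer gridlines, it crosses the y-axis at y ∈ {-1, 1}; the x-axis gridline crossings are at x ∈ {-1, 1}.
These observations pin down the coefficients.

3*x^2 - x*y + 3*y^2 - 3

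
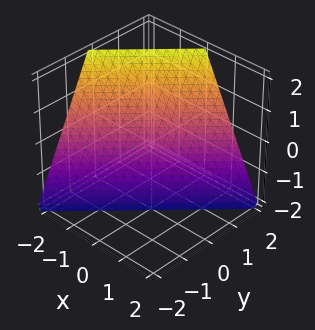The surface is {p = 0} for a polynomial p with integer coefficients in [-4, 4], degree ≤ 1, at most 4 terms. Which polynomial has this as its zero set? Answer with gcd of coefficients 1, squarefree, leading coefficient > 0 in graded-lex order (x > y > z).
2*x - 2*y + z + 2

1. Degree: every cross-section is a straight line — this is a plane, so deg p = 1.
2. Against the integer gridlines: it crosses the y-axis at the gridline y = 1; one z-axis crossing is at z = -2; it meets the x-axis at x = -1 (among the integer gridlines).
3. These observations pin down the coefficients.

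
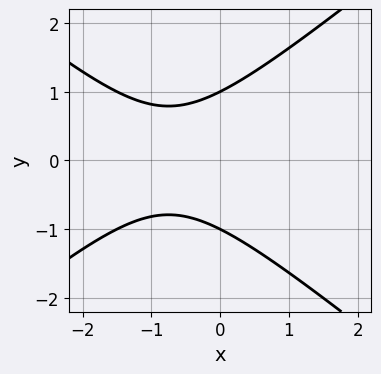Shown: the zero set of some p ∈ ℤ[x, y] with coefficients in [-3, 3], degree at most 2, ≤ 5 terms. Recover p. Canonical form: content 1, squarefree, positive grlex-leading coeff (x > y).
First, the degree is 2 — no degree-1 curve has this shape.
Then, symmetries: mirror symmetry y ↦ −y ⇒ only even powers of y.
Then, observable constraints: no x-intercept at any integer in the box; among the integer gridlines, it crosses the y-axis at y ∈ {-1, 1}.
Finally, the integer polynomial consistent with all of this is the stated p.

2*x^2 - 3*y^2 + 3*x + 3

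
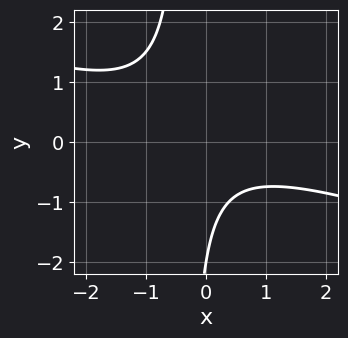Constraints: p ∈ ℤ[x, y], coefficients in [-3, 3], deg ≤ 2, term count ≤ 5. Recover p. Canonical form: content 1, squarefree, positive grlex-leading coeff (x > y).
deg p = 2. The shape is more complex than any degree-1 curve.
Reading off the gridlines: no x-intercept at any integer in the box; it crosses the y-axis at the gridline y = -2.
Fitting integer coefficients to these (and the overall shape) gives p.

x^2 + 3*x*y + y + 2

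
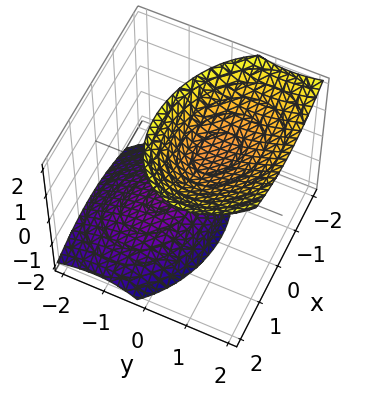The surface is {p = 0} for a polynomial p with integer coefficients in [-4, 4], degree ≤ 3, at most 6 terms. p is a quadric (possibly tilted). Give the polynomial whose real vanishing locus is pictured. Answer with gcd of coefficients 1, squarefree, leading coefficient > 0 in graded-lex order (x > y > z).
2*x^2 + x*y + 3*y^2 - 3*y*z - 2*z^2 + 3

1. I count 2 distinct pieces.
2. Degree: a generic line meets the surface in up to 2 points, so deg p = 2.
3. Reading off the gridlines: it misses every integer gridline on the y-axis; the surface avoids every integer x-axis point in the box.
4. The integer polynomial consistent with all of this is the stated p.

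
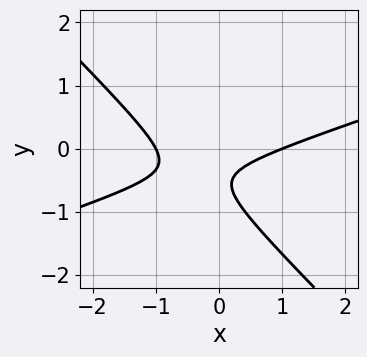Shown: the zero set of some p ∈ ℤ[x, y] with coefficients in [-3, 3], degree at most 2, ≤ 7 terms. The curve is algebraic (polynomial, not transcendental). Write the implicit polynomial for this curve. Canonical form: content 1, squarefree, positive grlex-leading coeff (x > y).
1. deg p = 2.
2. Checking where it meets the axes: no y-intercept at any integer in the box; among the integer gridlines, it crosses the x-axis at x ∈ {-1, 1}.
3. The integer polynomial consistent with all of this is the stated p.

x^2 - 2*x*y - 3*y^2 - 3*y - 1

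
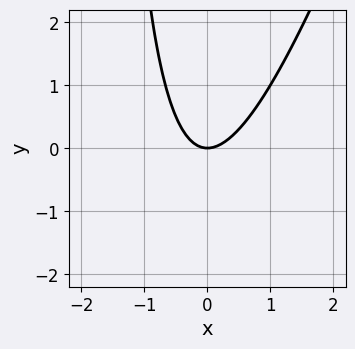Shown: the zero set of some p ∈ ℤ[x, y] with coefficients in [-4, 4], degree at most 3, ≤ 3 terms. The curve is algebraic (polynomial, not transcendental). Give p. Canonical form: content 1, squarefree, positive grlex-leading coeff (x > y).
The degree is 2 — the shape is more complex than any degree-1 curve.
Checking where it meets the axes: it meets the y-axis at y = 0 (among the integer gridlines); it crosses the x-axis at the gridline x = 0.
The integer polynomial consistent with all of this is the stated p.

3*x^2 - x*y - 2*y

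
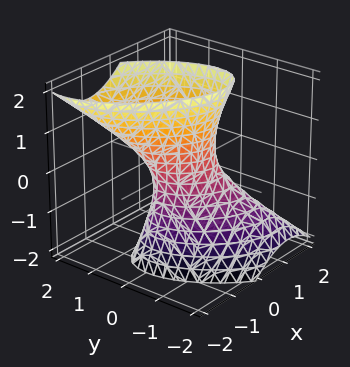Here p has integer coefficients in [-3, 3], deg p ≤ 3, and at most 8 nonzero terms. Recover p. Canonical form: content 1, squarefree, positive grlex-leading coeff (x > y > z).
1. The degree is 2 — a generic line meets the surface in up to 2 points.
2. From the visible intercepts: no z-intercept at any integer in the box.
3. Assembling these constraints gives the stated polynomial.

3*x^2 + 3*x*y + 3*y^2 - 2*y*z - z^2 - 1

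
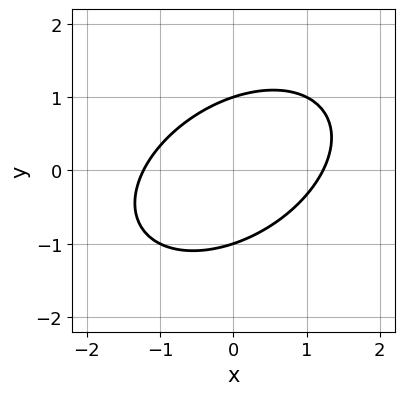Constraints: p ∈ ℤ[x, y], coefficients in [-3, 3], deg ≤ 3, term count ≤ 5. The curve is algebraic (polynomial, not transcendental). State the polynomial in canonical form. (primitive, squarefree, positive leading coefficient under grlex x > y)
2*x^2 - 2*x*y + 3*y^2 - 3

First, degree: the shape is more complex than any degree-1 curve, so deg p = 2.
Next, from the visible intercepts: the y-axis gridline crossings are at y ∈ {-1, 1}.
Finally, fitting integer coefficients to these (and the overall shape) gives p.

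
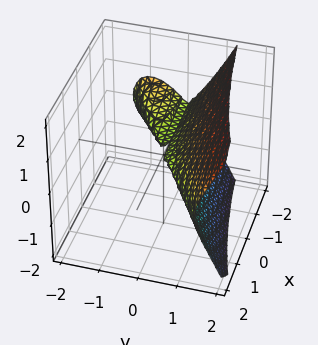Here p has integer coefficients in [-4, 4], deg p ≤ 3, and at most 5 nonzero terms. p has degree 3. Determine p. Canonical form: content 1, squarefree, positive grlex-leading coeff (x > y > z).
2*x*y^2 - 3*y^3 + 3*z^2

First, deg p = 3. No degree-2 surface has this shape.
Then, reading off the gridlines: one y-axis crossing is at y = 0; it crosses the z-axis at the gridline z = 0.
Finally, putting this together gives p. Check: (-1, 0, 0) on the x-axis lies on the surface, and p(-1, 0, 0) = 0. ✓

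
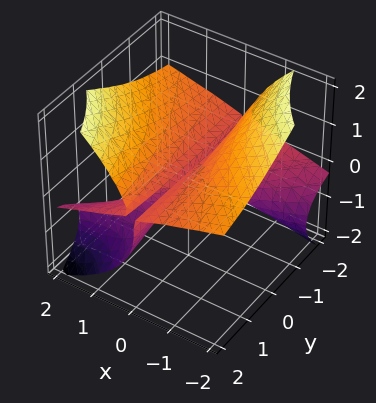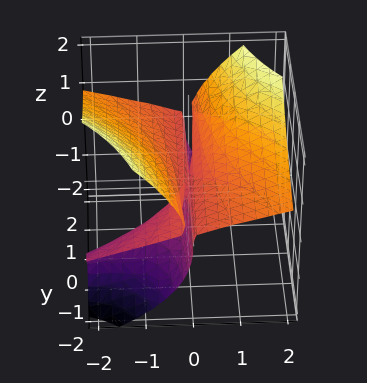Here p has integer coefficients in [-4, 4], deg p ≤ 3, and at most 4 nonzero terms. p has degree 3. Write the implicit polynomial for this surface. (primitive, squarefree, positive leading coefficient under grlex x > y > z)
First, degree: the shape is more complex than any degree-2 surface, so deg p = 3.
Then, reading off the gridlines: every point of the y-axis in the box is on the surface; it meets the x-axis at x = 0 (among the integer gridlines).
Finally, the integer polynomial consistent with all of this is the stated p.

3*x*y*z - 2*z^3 + 2*x^2 - x*y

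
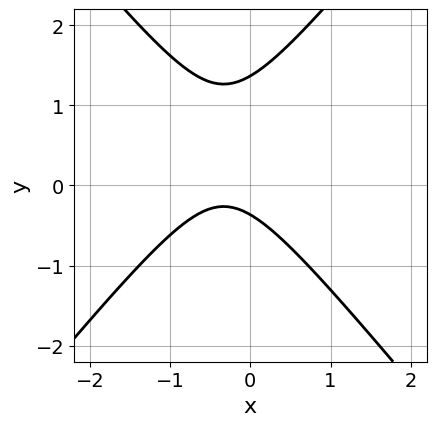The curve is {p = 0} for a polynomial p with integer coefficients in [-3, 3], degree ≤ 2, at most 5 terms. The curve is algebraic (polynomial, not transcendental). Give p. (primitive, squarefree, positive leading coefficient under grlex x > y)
First, the degree is 2 — the shape is more complex than any degree-1 curve.
Next, against the integer gridlines: no x-intercept at any integer in the box.
Finally, matching integer coefficients to the picture gives p.

3*x^2 - 2*y^2 + 2*x + 2*y + 1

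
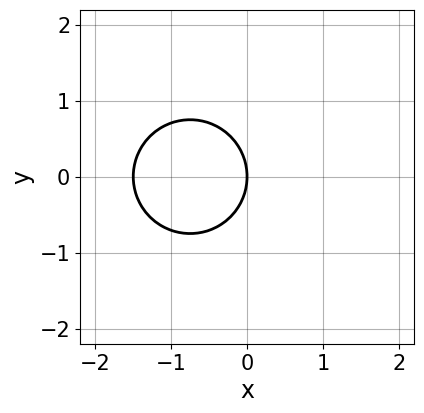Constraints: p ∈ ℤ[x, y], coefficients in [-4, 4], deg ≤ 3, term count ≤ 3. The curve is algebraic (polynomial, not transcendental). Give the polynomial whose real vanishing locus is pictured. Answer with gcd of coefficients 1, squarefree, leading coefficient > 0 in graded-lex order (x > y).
First, deg p = 2. No degree-1 curve has this shape.
Then, symmetries: the y ↦ −y reflection is a symmetry, so y appears only in even powers.
Then, from the axis intercepts and sections: one y-axis crossing is at y = 0; one x-axis crossing is at x = 0.
Finally, assembling these constraints gives the stated polynomial.

2*x^2 + 2*y^2 + 3*x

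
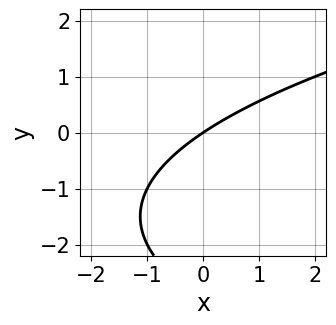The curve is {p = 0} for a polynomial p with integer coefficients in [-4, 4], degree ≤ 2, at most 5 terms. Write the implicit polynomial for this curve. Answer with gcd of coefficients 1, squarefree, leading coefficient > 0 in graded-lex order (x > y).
The degree is 2 — no degree-1 curve has this shape.
Checking where it meets the axes: it meets the y-axis at y = 0 (among the integer gridlines); it meets the x-axis at x = 0 (among the integer gridlines).
Together with the visible shape, these determine p as stated.

y^2 - 2*x + 3*y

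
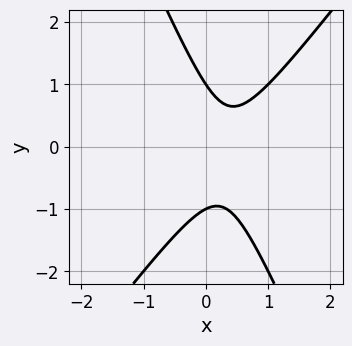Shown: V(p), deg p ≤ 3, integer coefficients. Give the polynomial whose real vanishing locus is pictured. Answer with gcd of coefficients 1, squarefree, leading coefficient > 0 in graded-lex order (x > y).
3*x^2 - x*y - y^2 - 2*x + 1

The degree is 2 — a generic line meets the curve in up to 2 points.
Checking where it meets the axes: it misses every integer gridline on the x-axis; the y-axis gridline crossings are at y ∈ {-1, 1}.
Solving for integer coefficients yields p as stated.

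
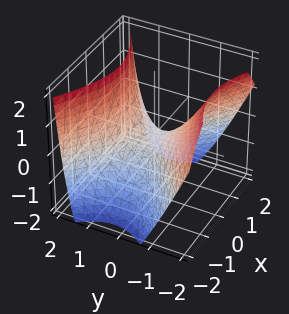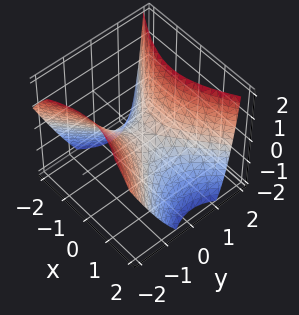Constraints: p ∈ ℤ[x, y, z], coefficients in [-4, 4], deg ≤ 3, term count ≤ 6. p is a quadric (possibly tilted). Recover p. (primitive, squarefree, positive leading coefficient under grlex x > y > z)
2*x^2 - 3*y^2 - y*z + 3*z

(a) deg p = 2. No degree-1 surface has this shape.
(b) From the visible intercepts: one z-axis crossing is at z = 0; it meets the y-axis at y = 0 (among the integer gridlines).
(c) Assembling these constraints gives the stated polynomial.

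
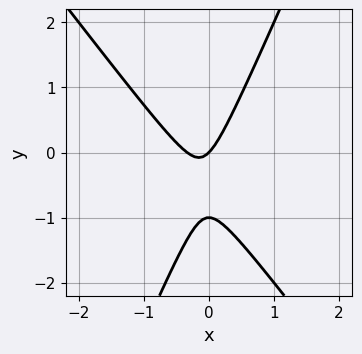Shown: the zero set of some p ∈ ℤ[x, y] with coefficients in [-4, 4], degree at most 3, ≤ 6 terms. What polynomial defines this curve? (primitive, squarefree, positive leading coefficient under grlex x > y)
3*x^2 + x*y - y^2 + x - y

First, the degree is 2 — no degree-1 curve has this shape.
Next, observable constraints: it crosses the x-axis at the gridline x = 0; the y-axis gridline crossings are at y ∈ {-1, 0}.
Finally, assembling these constraints gives the stated polynomial.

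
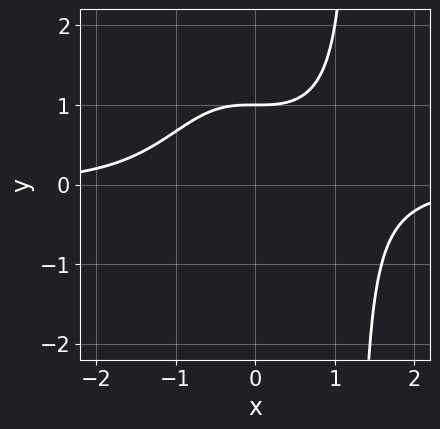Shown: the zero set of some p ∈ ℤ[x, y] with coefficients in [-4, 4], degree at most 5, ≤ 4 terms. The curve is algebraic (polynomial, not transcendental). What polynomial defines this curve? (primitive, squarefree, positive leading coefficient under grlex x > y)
x^3*y - 2*y + 2

1. The degree is 4 — no degree-3 curve has this shape.
2. Observable constraints: it crosses the y-axis at the gridline y = 1; it misses every integer gridline on the x-axis.
3. Putting this together gives p.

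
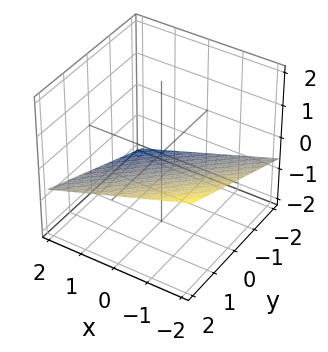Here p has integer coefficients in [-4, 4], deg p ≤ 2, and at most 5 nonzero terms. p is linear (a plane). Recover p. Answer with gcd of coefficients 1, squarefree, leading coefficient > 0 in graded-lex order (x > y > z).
deg p = 1. The surface is flat (a plane).
From the visible intercepts: it crosses the y-axis at the gridline y = 2; one x-axis crossing is at x = -2.
These observations pin down the coefficients.

x - y + 3*z + 2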